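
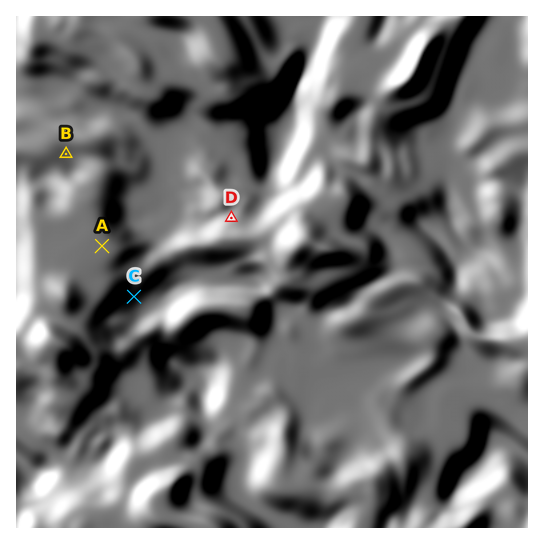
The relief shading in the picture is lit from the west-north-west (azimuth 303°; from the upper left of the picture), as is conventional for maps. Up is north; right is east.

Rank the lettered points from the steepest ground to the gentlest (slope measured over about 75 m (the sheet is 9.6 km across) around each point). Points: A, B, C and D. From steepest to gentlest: C D B A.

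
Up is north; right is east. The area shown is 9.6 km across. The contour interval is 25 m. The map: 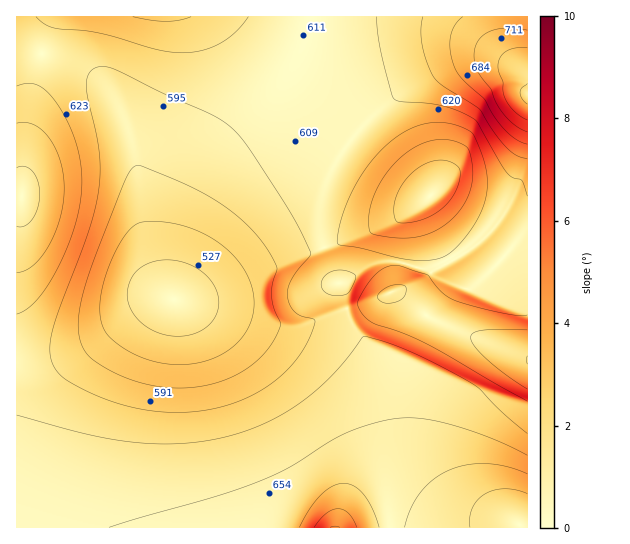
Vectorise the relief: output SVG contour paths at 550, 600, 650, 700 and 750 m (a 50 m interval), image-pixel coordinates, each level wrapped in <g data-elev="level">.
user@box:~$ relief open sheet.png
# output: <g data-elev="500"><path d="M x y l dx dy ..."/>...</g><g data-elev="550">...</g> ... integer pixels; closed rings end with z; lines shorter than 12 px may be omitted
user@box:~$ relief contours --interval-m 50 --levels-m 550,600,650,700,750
<g data-elev="550"><path d="M179 365l-25-4-24-9-21-15-5-7-3-8-1-12 1-13 9-32 15-29 8-9 8-5 16-1 18 3 18 5 17 8 15 10 12 12 9 14 6 14 2 15-2 15-5 13-9 12-11 9-14 8-16 4z"/><path d="M398 222l-3-3-1-5 1-15 7-14 10-12 13-9 12-4 12 1 9 6 2 6-2 12-5 11-8 10-11 8-12 6-13 3z"/></g><g data-elev="600"><path d="M157 411l-39-8-37-15-14-7-8-7-5-8-4-9 0-15 4-17 33-90 11-40 2-21-1-21-11-55-2-13 3-12 5-4 5-2 10 0 10 4 44 22 48 21 20 14 16 18 35 53 16 27 13 27-2 4-17 22-4 8-1 8 3 10 4 6 7 5 13 3 1 4-10 24-17 22-11 10-15 11-16 8-16 6-17 5-19 3z"/><path d="M527 401l-102-58-22-10-32-11-9-8-5-11 8-15 10-13 11-8 11-2 30 10 15 17 13 9 48 12 16 3 8-1"/><path d="M407 259l-69-15 1-15 8-26 10-21 13-19 14-16 15-12 15-8 16-4 16 0 16 4 8 4 4 4 11 31 2 23-5 21-15 25-10 12-10 8-16 5z"/></g><g data-elev="650"><path d="M527 455l-37-17-43-14-30-6-27 1-24 7-23 8-54 34-36 16-39 13-105 30"/><path d="M17 273l8-2 8-5 8-8 8-12 11-28 4-29-3-27-5-13-7-11-7-8-8-5-8-3-9 1"/><path d="M133 17l33 4 13-1 12-3"/><path d="M423 17l-2 13 1 16 5 17 7 15 11 9 34 22 15 23 12 15 11 9 10 3"/></g><g data-elev="700"><path d="M357 527l-8-14-6-3-5-1-5 1-7 4-12 13"/><path d="M527 494l-11-4-11-1-11 1-9 4-7 5-5 8-3 10 0 10"/><path d="M527 30l-21-2-17 4-11 9-3 6-1 8 3 15 14 19 4 12 6 9 13 14 13 8"/></g><g data-elev="750"><path d="M527 84l-6 5-1 4 2 6 5 5"/></g>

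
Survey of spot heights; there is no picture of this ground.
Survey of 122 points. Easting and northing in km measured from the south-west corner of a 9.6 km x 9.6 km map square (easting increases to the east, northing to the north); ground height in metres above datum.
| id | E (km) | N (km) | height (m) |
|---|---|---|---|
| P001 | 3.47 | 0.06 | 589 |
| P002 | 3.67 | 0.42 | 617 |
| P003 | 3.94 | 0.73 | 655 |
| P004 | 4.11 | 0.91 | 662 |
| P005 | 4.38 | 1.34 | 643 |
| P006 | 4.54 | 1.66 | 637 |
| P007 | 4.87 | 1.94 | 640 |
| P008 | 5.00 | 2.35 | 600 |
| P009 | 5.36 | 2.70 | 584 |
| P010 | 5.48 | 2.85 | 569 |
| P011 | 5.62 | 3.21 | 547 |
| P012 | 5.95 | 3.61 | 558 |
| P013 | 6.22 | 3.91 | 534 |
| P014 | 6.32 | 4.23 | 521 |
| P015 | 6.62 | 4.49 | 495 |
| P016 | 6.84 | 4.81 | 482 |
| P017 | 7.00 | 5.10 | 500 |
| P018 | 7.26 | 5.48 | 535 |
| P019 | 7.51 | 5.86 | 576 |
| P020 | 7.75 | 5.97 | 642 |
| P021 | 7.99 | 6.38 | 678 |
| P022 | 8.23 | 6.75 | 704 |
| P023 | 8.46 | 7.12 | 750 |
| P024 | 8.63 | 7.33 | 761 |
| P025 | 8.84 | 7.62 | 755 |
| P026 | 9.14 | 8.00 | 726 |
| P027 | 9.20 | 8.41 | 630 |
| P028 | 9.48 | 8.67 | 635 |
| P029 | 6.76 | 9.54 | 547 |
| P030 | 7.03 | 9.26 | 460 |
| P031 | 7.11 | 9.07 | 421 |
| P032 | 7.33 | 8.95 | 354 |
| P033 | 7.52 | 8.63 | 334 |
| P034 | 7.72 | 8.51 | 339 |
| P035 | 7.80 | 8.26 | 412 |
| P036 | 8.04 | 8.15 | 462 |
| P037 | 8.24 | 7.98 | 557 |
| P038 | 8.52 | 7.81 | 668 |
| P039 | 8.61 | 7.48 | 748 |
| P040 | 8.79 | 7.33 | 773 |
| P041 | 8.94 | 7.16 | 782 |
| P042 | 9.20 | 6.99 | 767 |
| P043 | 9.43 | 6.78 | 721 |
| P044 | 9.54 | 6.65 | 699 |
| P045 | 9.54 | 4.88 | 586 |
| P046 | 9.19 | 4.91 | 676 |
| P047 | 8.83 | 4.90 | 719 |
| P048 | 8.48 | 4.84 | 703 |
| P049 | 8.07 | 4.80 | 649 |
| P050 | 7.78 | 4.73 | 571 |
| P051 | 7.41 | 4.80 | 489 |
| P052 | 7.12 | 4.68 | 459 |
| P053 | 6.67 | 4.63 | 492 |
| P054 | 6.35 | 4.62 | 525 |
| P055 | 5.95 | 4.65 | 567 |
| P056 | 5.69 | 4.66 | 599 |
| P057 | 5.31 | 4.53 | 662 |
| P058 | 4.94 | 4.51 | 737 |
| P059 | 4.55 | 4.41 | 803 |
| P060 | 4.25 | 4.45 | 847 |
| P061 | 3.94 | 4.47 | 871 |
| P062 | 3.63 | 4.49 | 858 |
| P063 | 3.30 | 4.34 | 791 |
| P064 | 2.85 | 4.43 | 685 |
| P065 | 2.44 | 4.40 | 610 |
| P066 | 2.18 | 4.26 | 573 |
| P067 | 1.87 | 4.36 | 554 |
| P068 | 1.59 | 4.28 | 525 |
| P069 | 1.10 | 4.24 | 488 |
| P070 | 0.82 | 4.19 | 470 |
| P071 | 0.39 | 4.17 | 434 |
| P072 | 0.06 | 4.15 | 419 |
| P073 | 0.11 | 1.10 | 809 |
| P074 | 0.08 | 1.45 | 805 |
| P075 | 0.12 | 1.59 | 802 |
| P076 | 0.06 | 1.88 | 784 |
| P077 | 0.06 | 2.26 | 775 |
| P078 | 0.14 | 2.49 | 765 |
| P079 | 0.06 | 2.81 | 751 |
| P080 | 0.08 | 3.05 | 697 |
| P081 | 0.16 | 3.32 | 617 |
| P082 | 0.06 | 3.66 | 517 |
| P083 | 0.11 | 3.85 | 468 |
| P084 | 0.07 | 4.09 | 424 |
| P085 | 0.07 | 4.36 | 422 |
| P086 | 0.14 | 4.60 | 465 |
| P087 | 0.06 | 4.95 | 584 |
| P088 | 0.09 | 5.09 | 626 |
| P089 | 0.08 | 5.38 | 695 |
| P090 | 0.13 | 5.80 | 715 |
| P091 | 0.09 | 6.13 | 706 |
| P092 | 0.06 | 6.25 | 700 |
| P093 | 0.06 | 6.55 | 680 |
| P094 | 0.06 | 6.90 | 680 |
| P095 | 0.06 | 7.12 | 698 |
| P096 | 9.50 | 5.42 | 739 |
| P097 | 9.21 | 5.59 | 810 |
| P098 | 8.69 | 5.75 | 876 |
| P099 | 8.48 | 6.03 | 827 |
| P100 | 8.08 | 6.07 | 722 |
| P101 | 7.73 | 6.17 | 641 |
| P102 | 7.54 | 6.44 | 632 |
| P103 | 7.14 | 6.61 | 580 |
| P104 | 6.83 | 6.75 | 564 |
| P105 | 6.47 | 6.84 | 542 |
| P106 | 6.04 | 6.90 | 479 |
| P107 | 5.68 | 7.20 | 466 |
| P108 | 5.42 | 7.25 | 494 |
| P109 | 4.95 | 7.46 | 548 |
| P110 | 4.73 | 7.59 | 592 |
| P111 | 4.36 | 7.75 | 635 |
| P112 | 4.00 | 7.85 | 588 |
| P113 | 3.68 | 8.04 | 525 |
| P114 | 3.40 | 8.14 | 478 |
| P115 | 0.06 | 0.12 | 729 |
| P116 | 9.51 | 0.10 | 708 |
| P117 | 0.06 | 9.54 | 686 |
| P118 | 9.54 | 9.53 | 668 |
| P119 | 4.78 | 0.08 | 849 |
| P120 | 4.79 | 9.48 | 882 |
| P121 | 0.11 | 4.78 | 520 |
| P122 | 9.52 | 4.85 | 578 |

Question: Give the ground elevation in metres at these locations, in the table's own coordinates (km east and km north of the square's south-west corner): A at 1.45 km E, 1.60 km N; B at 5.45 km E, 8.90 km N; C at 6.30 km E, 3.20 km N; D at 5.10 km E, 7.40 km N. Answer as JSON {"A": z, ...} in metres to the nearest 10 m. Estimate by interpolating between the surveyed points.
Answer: {"A": 690, "B": 800, "C": 560, "D": 530}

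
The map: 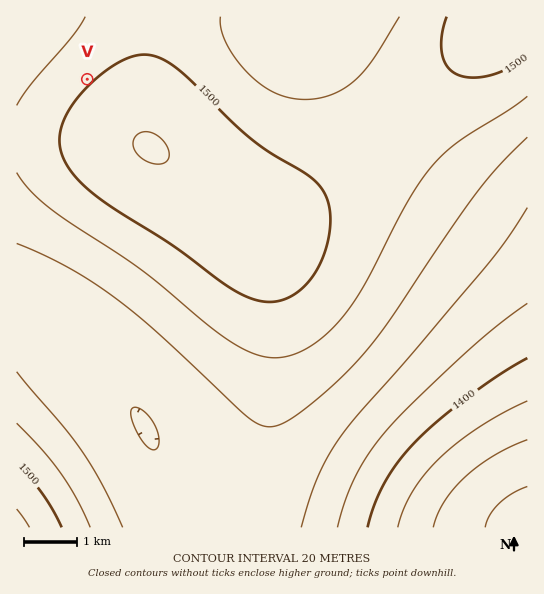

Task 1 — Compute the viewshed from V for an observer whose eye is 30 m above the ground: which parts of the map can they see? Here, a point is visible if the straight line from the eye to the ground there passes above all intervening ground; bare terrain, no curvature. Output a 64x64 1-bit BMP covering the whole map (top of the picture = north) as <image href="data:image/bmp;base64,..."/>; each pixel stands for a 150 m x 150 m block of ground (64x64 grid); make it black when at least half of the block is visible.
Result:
<image width="64" height="64" href="data:image/bmp;base64,Qk0+AgAAAAAAAD4AAAAoAAAAQAAAAEAAAAABAAEAAAAAAAACAAATCwAAEwsAAAIAAAAAAAAA////AAAAAAD///AAAAAAAP//wAAAAAAA///AAAAAAAD//4AAAAAAAP//AAAAAAAA//4AAAAAAAD//AAAAAAAAP/8AAAAAAAA//gAAAAAAAD/8AAAAAAAAP/wAAAAAAAA/+AAAAAAAAD/wAAAAAAAAP/AAAAAAAAA/4AAAAAAAAD/AAAAAAAAAP4AAAAAAAAA/gAAAAAAAAD8AAAAAAAAAPgAAAAAAAAA+AAAAAAAAADwAAAAAAAAAOAAAAAAAAAA4AAAAAAAAADAAAAAAAAAAMAAAAAAAAAAgAAAAAAAAACAAAAAAAAAAAAAAAAAAAAAAAAAAAAAAAAAAAAAAAAAAAAAAAAAAAAAAAAAAAAAAAAAAAAAAAAAAAAAAAAAAAAAAAAAAAAAAAAAAAAGAAAAAAAAAA8AAAAAAAAAD4AAAAAAAAAPwAAAAAAAAA/gAAAAAAAAD/gAAAAAAAAP/gAAAIAAAA//gAAA4AAAB//gAAD//4AH//gAAP//8AP//gAA///4Af//AAD///wB///AAP///AD//+AA///8AP//+AD///wAf//8AP///AB///4A///8AH///wD///gAf///gP//+AB////A///4AH///+D///wAf///4P///AD////w///+AP////D///8D////+P/////////4//////////j/////////+A=="/>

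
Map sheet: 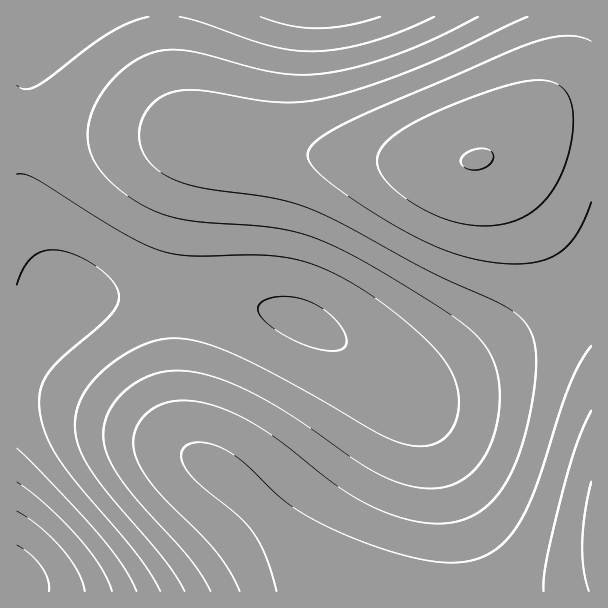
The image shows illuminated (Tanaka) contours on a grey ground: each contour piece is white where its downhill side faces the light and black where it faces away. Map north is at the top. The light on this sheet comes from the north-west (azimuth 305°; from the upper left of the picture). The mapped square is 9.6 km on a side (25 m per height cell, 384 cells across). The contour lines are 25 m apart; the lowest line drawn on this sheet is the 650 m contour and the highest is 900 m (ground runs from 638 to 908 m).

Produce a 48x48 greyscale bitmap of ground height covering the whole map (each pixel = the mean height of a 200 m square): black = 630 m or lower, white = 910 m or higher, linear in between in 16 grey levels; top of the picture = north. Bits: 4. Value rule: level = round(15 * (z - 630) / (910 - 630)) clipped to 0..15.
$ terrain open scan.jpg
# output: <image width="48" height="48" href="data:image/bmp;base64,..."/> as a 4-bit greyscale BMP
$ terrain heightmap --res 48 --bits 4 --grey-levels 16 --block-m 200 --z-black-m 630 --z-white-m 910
<image width="48" height="48" href="data:image/bmp;base64,Qk32BAAAAAAAAHYAAAAoAAAAMAAAADAAAAABAAQAAAAAAIAEAAATCwAAEwsAABAAAAAAAAAAAAAAABEREQAiIiIAMzMzAERERABVVVUAZmZmAHd3dwCIiIgAmZmZAKqqqgC7u7sAzMzMAN3d3QDu7u4A////ABERIjRFZniJmqu8zN3d3d3dzMzMzd3e7hESIzRVZ3iZqrvMzM3d3czMzMzMzd3e7xESI0RWZ4iaq7vMzMzMzMzMzMzMzN3e7xEiM0VWeImaq7zMzMzMzMzLu7vMzM3e7xIjNFVniJmqu7zMzMzMzLu7u7u7zM3e7yIzRVZ3iZqru8zMzMzMu7u7u7u7vMzd7yM0RWd4maq7vMzMzMy7u7qqqqqru8zd7zNEVneJmqu7zMzMzLu7uqqqqqqqu8zd7kRFZniZqru8zMzMy7u6qqmZmZmqq7zN7kVWZ4iaq7vMzMzMu7uqqZmZmZmaq7zN7lVmd4mau7zMzMzLu6qqmZmIiJmZqrzN3lVneImqu7zMzMy7uqqZmYiIiImZqrvN3lZneJmqu7zMzLu7qqmZiIiIiIiZqrvM3mZniJmqu7u7u7uqqpmYiIh3eIiJmqvM3WZ3iJmqq7u7u7qqmZiIh3d3d4iJmqu83WZ3eImaqru7qqqZmYiId3d3d4iJmqu8zWZ3eImZqqqqqpmZiIh3d3d3d4iJmqu8zWZnd4iZmaqqmZmIiHd3d3d3d4iJmqu7zGZnd3iImZmZmYiId3d3d3d3eIiZmqu7zGZmd3eIiJmYiIh3d3d3d3d3eIiZmqu7zGZmZ3d4iIiIiHd3d2Zmd3d3iImZqqu7vGZmZnd3eIiHd3d3ZmZmd3d4iJmZqqu7vGZmZmZ3d3d3d3dmZmZnd3eIiZmqqqu7u2ZmZmZnd3d3d3dmZmZ3d4iImZqqqru7u2ZmZmZnd3d3d3dmZnd3eIiZmqqqu7u7u2ZmZmZnd3d3d3d3d3d4iImZqqu7u7u7u2ZmZmZ3d3d3d3d3d3iIiZmqq7u7u7u7u3ZmZmd3d3iIiId4iIiJmaqru7zMzMzMu3dmZ3d3iIiIiIiIiImZqqu7vMzMzMzMy3d3d3eIiIiIiImZmZmqqru8zM3d3dzMzHd3d3iIiZmZmZmZmaqqu7zM3d3d3d3MzHd3eIiJmZmZmqqqqqq7vMzd3d3u3d3czHd4iIiZmaqqqqqqq7u8zM3d3u7u7t3dzIiIiJmZqqqqqru7u7vMzd3e7u7u7u3d3IiIiZmaqqu7u7u7u8zM3d3u7u7u7u7d3IiIiZmqqru7u7u7vMzM3d3u7u7u7u7t3IiImZmqq7u7u7u7zMzM3d3u7u7u7u7t3YiImZqqq7u7u7u7zMzM3d3u7u7u7u7t3YiImZqqu7u7u7u7u7zMzN3d7u7u7u7t3YiImZqqq7u7u7u7u7u8zM3d3e7u7u7t3YiImZmqq7u7u7u7u7u7vMzN3d3u7u7t3YiIiZmqqqu7uqqqqqqru7vMzN3d3d3d3YiIiJmaqqqqqqqqqaqqqqu7zMzd3d3d3YiIiImZmqqqqpmZmZmZmqqru7zMzd3d3Hd4iIiZmZmZmZmYiIiImZmqqru8zMzczHd3eIiJmZmZmIiIh3eIiImZmqq7vMzMzHd3d4iIiJiIiId3d3d3d3iImZqqu7vMzHd3d3eIiIiIh3d2ZmZmZ3d4iJmaqru7uw=="/>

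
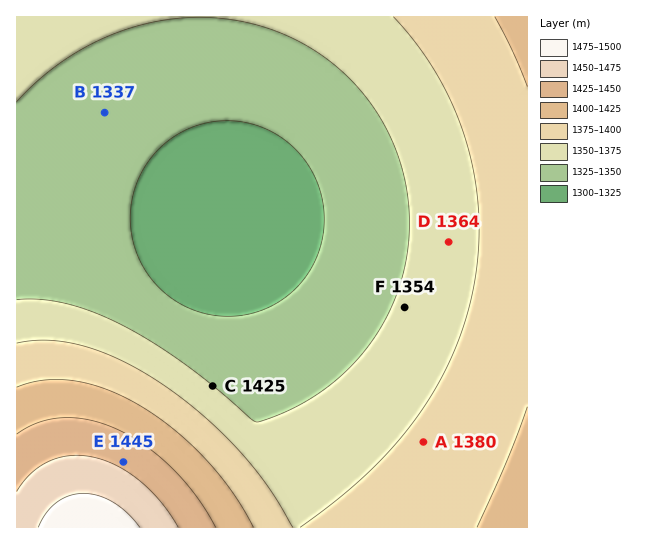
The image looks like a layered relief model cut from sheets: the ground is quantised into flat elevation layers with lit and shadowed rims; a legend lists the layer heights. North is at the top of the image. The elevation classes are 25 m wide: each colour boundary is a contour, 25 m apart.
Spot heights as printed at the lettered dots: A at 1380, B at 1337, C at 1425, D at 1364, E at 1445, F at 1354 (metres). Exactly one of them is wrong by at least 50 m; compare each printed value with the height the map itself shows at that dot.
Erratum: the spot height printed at C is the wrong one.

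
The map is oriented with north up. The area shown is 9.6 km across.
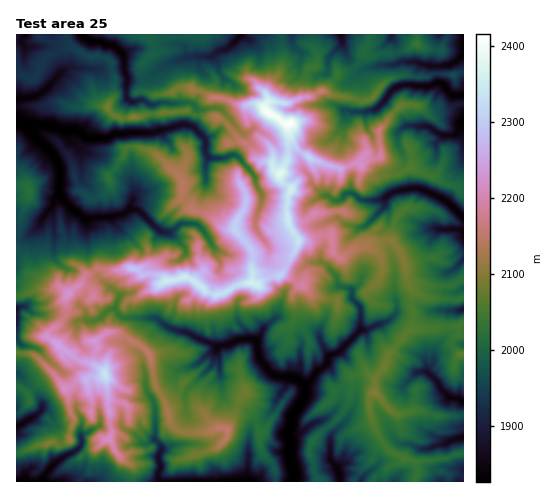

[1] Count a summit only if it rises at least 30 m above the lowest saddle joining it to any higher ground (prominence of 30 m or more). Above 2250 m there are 7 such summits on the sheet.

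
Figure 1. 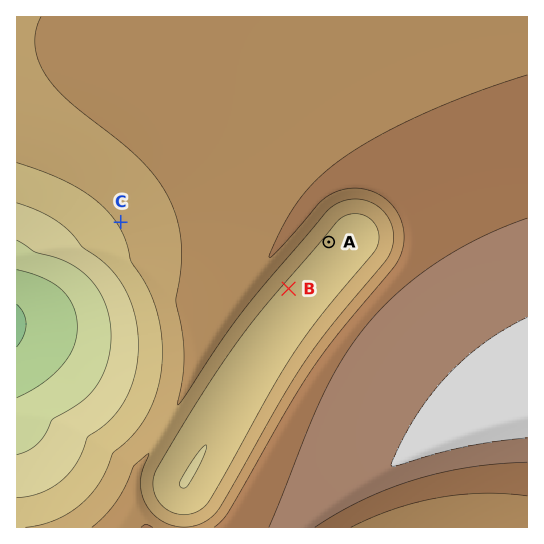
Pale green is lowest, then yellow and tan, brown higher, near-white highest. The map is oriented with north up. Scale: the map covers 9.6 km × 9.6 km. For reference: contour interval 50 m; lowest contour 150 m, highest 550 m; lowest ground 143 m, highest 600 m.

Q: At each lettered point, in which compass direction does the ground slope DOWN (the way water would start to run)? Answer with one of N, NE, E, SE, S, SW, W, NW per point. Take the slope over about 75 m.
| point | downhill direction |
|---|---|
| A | SE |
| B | SE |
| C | SW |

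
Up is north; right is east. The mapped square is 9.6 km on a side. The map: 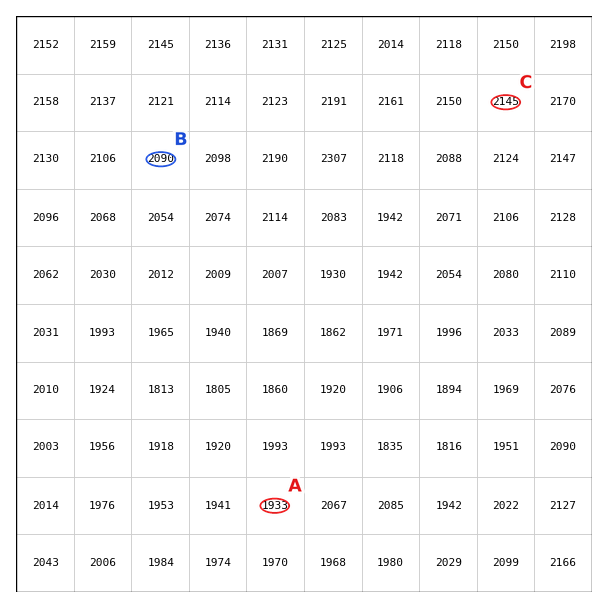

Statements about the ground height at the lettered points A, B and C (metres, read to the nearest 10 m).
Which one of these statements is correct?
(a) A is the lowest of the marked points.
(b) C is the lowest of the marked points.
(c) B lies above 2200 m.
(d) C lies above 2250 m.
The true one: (a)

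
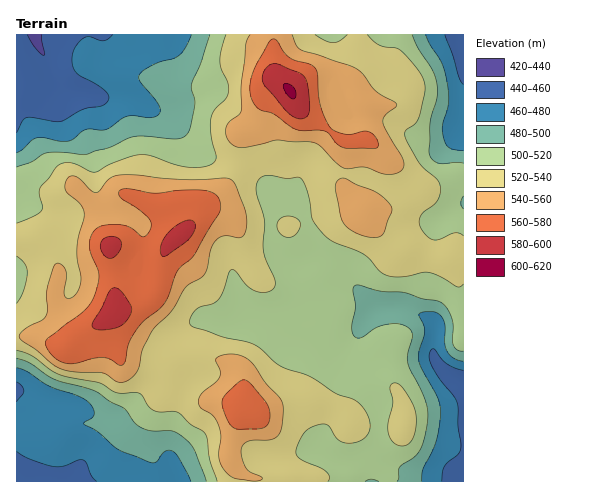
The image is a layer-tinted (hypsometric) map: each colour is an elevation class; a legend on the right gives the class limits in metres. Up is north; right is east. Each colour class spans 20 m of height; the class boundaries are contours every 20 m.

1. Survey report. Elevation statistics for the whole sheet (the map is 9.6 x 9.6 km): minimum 440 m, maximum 600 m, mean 520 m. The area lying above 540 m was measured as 22.8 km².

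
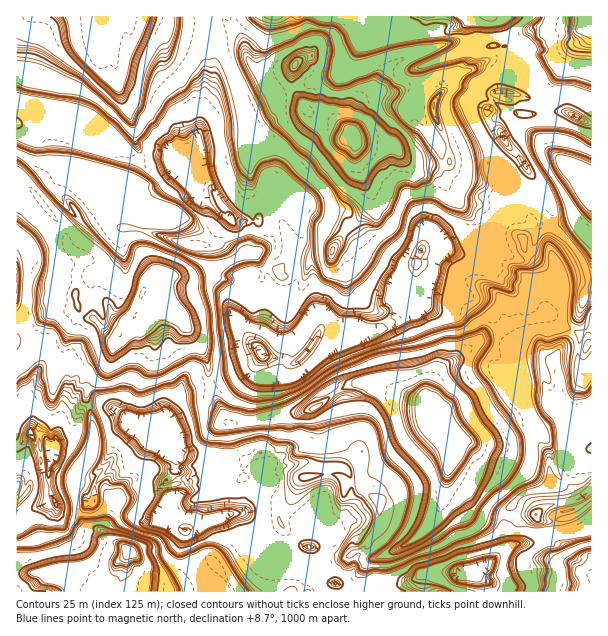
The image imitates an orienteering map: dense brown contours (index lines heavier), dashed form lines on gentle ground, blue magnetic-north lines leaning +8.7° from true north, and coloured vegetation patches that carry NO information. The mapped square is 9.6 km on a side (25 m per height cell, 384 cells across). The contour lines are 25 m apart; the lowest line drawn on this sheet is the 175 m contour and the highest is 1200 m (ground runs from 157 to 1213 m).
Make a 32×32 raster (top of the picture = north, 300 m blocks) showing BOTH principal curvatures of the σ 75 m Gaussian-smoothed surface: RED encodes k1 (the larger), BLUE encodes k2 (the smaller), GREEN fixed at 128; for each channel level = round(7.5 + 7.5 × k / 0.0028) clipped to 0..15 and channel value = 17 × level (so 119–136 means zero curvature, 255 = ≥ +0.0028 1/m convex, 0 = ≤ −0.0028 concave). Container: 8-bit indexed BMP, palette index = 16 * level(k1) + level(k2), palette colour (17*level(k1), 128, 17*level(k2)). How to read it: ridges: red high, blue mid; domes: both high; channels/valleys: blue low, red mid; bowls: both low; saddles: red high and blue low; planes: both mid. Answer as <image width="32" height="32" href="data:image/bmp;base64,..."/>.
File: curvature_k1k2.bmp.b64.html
<image width="32" height="32" href="data:image/bmp;base64,Qk02CAAAAAAAADYEAAAoAAAAIAAAACAAAAABAAgAAAAAAAAEAAATCwAAEwsAAAABAAAAAAAAAIAAABGAAAAigAAAM4AAAESAAABVgAAAZoAAAHeAAACIgAAAmYAAAKqAAAC7gAAAzIAAAN2AAADugAAA/4AAAACAEQARgBEAIoARADOAEQBEgBEAVYARAGaAEQB3gBEAiIARAJmAEQCqgBEAu4ARAMyAEQDdgBEA7oARAP+AEQAAgCIAEYAiACKAIgAzgCIARIAiAFWAIgBmgCIAd4AiAIiAIgCZgCIAqoAiALuAIgDMgCIA3YAiAO6AIgD/gCIAAIAzABGAMwAigDMAM4AzAESAMwBVgDMAZoAzAHeAMwCIgDMAmYAzAKqAMwC7gDMAzIAzAN2AMwDugDMA/4AzAACARAARgEQAIoBEADOARABEgEQAVYBEAGaARAB3gEQAiIBEAJmARACqgEQAu4BEAMyARADdgEQA7oBEAP+ARAAAgFUAEYBVACKAVQAzgFUARIBVAFWAVQBmgFUAd4BVAIiAVQCZgFUAqoBVALuAVQDMgFUA3YBVAO6AVQD/gFUAAIBmABGAZgAigGYAM4BmAESAZgBVgGYAZoBmAHeAZgCIgGYAmYBmAKqAZgC7gGYAzIBmAN2AZgDugGYA/4BmAACAdwARgHcAIoB3ADOAdwBEgHcAVYB3AGaAdwB3gHcAiIB3AJmAdwCqgHcAu4B3AMyAdwDdgHcA7oB3AP+AdwAAgIgAEYCIACKAiAAzgIgARICIAFWAiABmgIgAd4CIAIiAiACZgIgAqoCIALuAiADMgIgA3YCIAO6AiAD/gIgAAICZABGAmQAigJkAM4CZAESAmQBVgJkAZoCZAHeAmQCIgJkAmYCZAKqAmQC7gJkAzICZAN2AmQDugJkA/4CZAACAqgARgKoAIoCqADOAqgBEgKoAVYCqAGaAqgB3gKoAiICqAJmAqgCqgKoAu4CqAMyAqgDdgKoA7oCqAP+AqgAAgLsAEYC7ACKAuwAzgLsARIC7AFWAuwBmgLsAd4C7AIiAuwCZgLsAqoC7ALuAuwDMgLsA3YC7AO6AuwD/gLsAAIDMABGAzAAigMwAM4DMAESAzABVgMwAZoDMAHeAzACIgMwAmYDMAKqAzAC7gMwAzIDMAN2AzADugMwA/4DMAACA3QARgN0AIoDdADOA3QBEgN0AVYDdAGaA3QB3gN0AiIDdAJmA3QCqgN0Au4DdAMyA3QDdgN0A7oDdAP+A3QAAgO4AEYDuACKA7gAzgO4ARIDuAFWA7gBmgO4Ad4DuAIiA7gCZgO4AqoDuALuA7gDMgO4A3YDuAO6A7gD/gO4AAID/ABGA/wAigP8AM4D/AESA/wBVgP8AZoD/AHeA/wCIgP8AmYD/AKqA/wC7gP8AzID/AN2A/wDugP8A/4D/ALPX1oeHhobWxYKHl8ZzdoSDdJSCgrFhs4KCs3GzxYPH5NbX1qbk1eai1ZjYgneHh5ekxfbnlGKRYHCA1qXXxNm1lLSCxvX856OC6LOFh4eWg5TXtPT4x5eWl6OAsqOkt5G1cef2xIKAkGGRxMeXh4eXd4OVg4T315XHxcW0o4KAlZNg8oLigaODw6NwgLaHhneFdIWmgrb4xqWEgdjWpZa4kaP3kerE2JGz2Me3h4a1dHPHt4ZilNWm2JWEgIOl17ag1+ijhJTIscWXh4iHhcjHtJWXg4Ok1cTGtMbXk4aFyIJx59aExsaCkrSDhIZjpKWWpnW0pqXW6JO1x6OkhYeRoaGS97OTdHaD5reEYZSik4SGc5XHt7e45tfGkumDl7S2poL2g2CCYoXG+/f39+W3paOBpaXIiNakk6WlxYSHhcOitZGAtaajpMXllYW25vrUhJPWpMnYtbWlgtZihKJxtNWm1KW1tZOQttWEcnFil/f3+KeUxaSktJKGyIKi+tezl4XF1qPpx4LDtoOTpYJxlqi3x8bG2bSjc4fHc6PIl4eUYaX6k4OUw/iXg1C1poKRgYW3p5a35fiSh7VygaWWgsXGs9jIx6P7xoaQk7WilZZ0cICElZWF5sOHl7jVxrTYt5aVo9eHp+e3cZDXyOhhgsXXxHNis3KktoiHiMaQtceHl4d0xJfHg8WQtoeHp8OktLZyd4XGh3PnxJeH2GC1xZeHh5aj2enWtNZhhJeWktfZpKSEhaS4lYOU2JfIgMaSp4i4s6PnuKaz9fb3k4S194PYpYJzk8SXh4Ny17aAg8WXt8ZysrKAcIKTx9WUhZT2pJXFtoFzxJd3lqXlkNbFt8emc4aGlsj51LKQhYeGtJXFtcW3YIPDlIeGhoTEo6jXo5WGh4in56VwoMeHh3dhtJO46KODtfmkhoeHc6TXyLR0hoeHqNeVgXLHtKN3grSUtcO2osakp7aUh4ZxtrjGk5e32NfEs3F2gsXntGHGk5XW1nKz2aSXx3SXgKb52JSzxKOCcbHEUXWSpNi3xKOkt+jE1vi2gqe2pZKk9damg4aGhnZx95S0lJKUyIWTtcXE/MXWt5Glx4OSpNTHtpOXd3ZzcZb4xYK3tYPHgsfWyMXVtpNhg+ellJOnhYSRkYKjtLSF+NWTxoNklKW0ptPEpLSU16OE56OEpISXh5SDx7aTc8f5toOGx4O1g9eVwqNwctXFo8XX95KWl4ei1sZ0hKXGyJfFpJSGppXV5tT61qPExdbmsJDC5JWHg9eWhLe3o9iIh9eTx4OHhtVzk6Xp15NigrPk9+O2t5dyxqS4h3OTp4eHqLTHgoeHtqSElLWzkoeHl7W2pKSTw9XIg8k="/>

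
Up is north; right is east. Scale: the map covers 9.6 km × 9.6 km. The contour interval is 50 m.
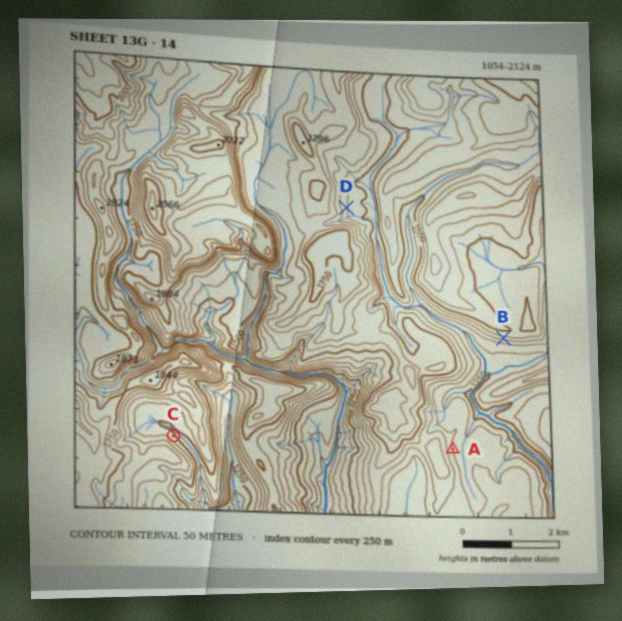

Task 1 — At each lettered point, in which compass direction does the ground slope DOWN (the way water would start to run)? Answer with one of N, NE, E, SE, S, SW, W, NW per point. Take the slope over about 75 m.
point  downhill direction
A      E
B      S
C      NE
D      E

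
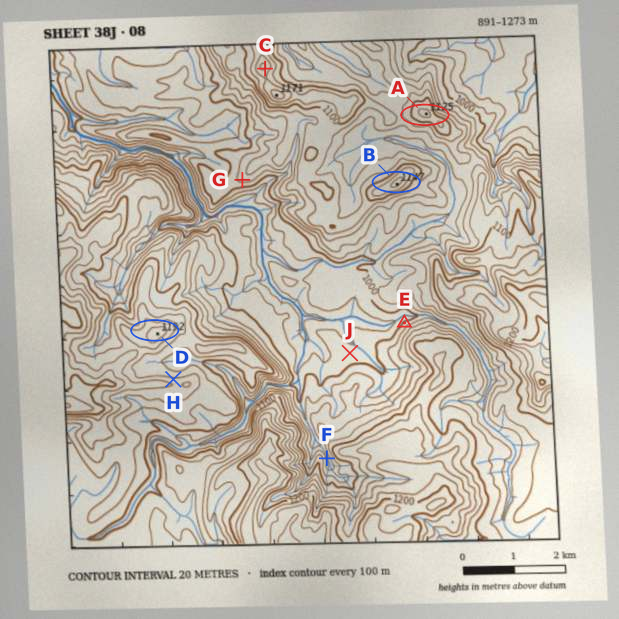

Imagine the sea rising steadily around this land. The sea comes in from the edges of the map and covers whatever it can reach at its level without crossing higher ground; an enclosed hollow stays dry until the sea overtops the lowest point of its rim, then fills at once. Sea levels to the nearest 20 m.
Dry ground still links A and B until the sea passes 1080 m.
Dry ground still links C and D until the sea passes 1060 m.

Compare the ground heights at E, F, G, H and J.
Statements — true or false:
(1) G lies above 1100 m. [false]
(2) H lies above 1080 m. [true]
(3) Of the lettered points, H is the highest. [true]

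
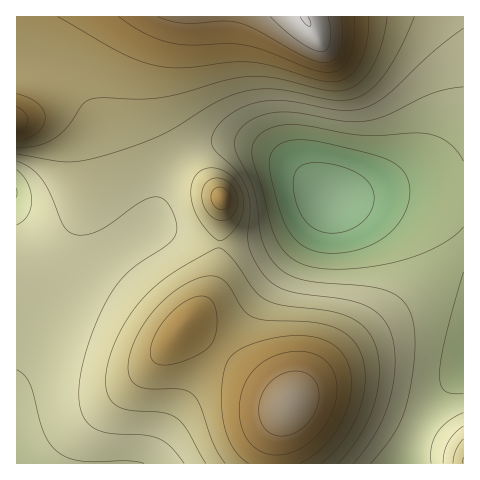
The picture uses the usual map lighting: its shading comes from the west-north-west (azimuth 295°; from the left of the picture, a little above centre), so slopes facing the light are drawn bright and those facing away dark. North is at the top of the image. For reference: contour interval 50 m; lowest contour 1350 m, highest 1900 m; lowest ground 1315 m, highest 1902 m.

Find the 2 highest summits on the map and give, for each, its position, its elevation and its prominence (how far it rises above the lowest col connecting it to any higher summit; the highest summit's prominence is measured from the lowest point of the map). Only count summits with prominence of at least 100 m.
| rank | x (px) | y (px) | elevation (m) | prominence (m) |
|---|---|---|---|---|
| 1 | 290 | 404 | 1836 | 262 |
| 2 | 221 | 199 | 1729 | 130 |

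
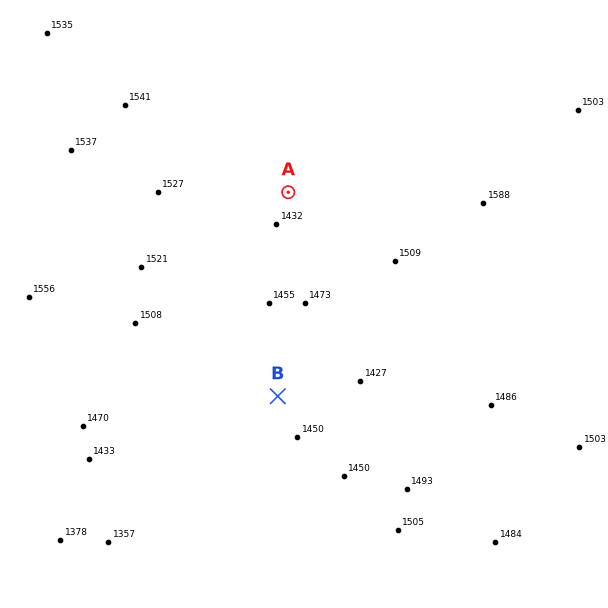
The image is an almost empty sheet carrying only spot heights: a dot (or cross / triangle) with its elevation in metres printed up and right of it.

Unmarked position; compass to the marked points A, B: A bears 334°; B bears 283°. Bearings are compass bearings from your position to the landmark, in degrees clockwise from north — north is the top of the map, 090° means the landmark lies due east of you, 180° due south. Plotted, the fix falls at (402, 425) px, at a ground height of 1470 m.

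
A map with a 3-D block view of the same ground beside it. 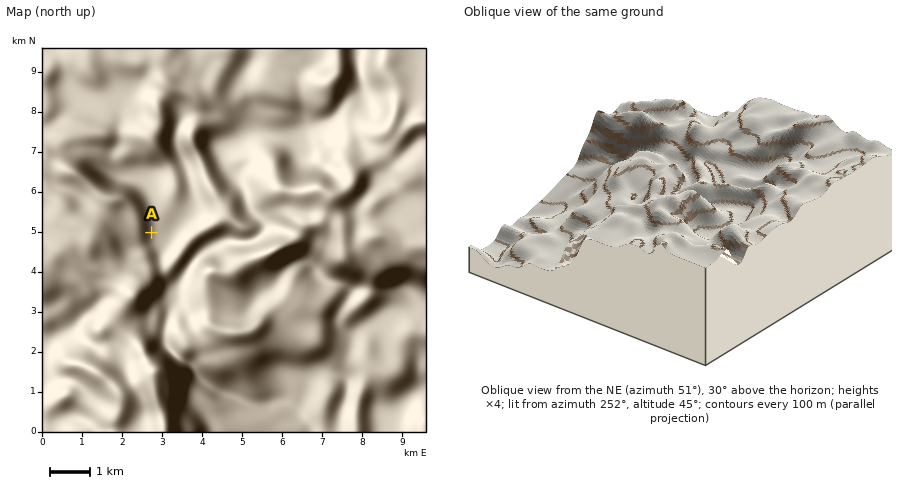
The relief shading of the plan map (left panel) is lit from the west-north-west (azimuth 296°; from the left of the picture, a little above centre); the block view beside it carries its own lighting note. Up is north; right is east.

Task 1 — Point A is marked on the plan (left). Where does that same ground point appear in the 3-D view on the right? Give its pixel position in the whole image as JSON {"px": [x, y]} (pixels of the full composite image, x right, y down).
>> {"px": [727, 163]}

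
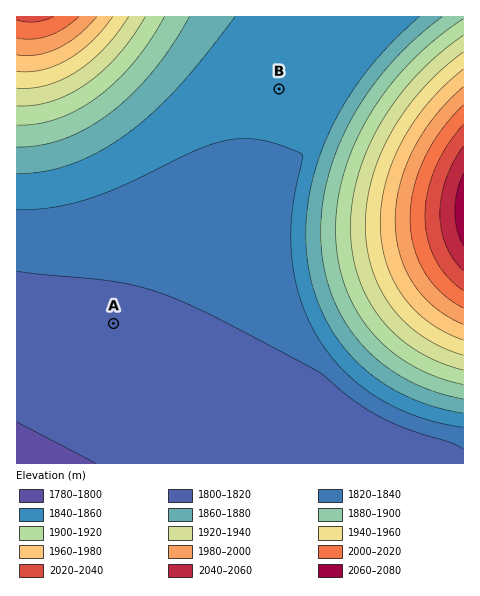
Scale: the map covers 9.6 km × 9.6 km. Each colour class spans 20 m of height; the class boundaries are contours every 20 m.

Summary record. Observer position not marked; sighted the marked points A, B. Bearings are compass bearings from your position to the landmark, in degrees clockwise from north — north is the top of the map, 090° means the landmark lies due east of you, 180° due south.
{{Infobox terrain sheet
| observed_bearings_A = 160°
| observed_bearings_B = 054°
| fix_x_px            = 81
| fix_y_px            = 233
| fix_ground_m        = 1830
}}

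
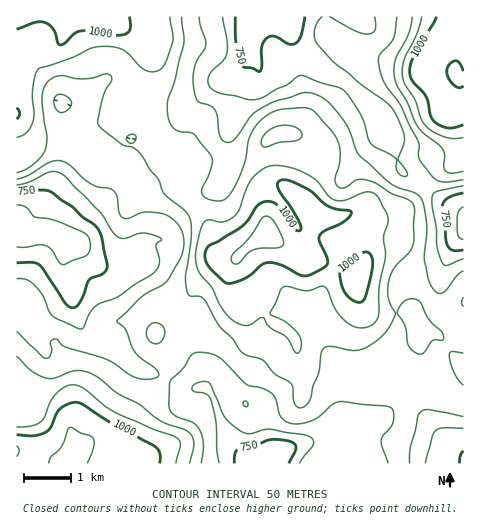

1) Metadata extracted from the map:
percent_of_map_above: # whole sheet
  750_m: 94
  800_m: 85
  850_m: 68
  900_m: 43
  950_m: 23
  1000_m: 10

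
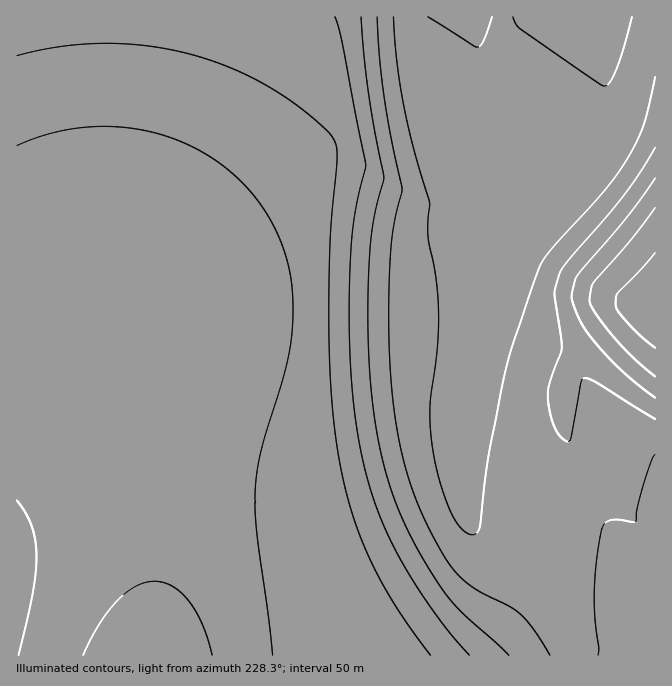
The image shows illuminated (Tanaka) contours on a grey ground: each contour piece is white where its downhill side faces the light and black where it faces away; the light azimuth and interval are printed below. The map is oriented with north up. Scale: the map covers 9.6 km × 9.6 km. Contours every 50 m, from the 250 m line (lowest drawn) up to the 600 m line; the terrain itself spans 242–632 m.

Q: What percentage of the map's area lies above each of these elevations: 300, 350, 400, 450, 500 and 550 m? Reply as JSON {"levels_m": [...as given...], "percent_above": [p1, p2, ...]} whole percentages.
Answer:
{"levels_m": [300, 350, 400, 450, 500, 550], "percent_above": [81, 67, 61, 57, 48, 31]}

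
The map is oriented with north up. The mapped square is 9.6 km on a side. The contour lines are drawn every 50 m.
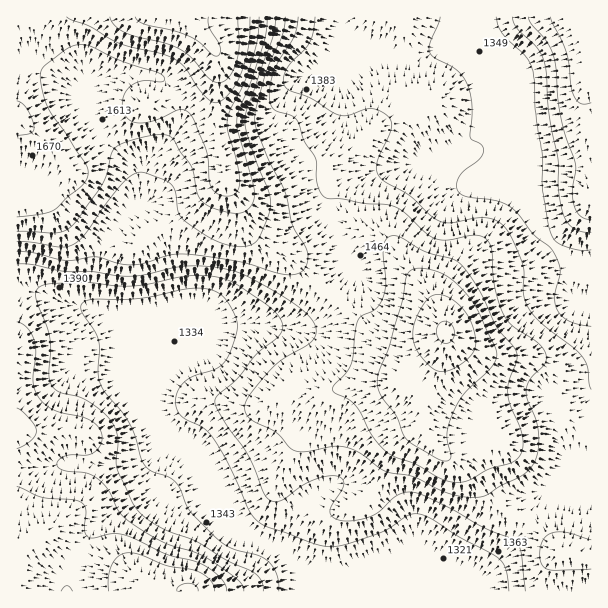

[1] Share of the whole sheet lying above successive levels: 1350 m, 84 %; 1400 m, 66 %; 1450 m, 49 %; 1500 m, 33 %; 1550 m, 20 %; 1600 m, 13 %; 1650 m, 8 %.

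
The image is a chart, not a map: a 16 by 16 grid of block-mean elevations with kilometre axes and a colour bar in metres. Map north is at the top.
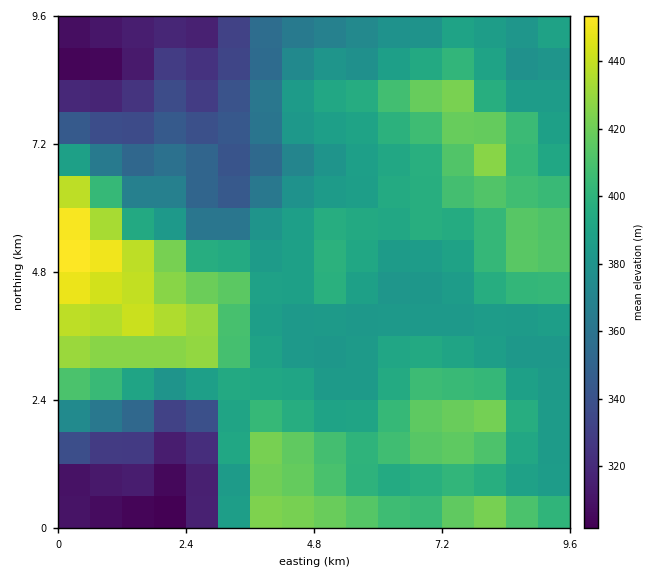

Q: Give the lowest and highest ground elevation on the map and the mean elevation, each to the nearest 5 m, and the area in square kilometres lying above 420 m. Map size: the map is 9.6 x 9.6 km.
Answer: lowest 300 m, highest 455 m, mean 385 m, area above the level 11.1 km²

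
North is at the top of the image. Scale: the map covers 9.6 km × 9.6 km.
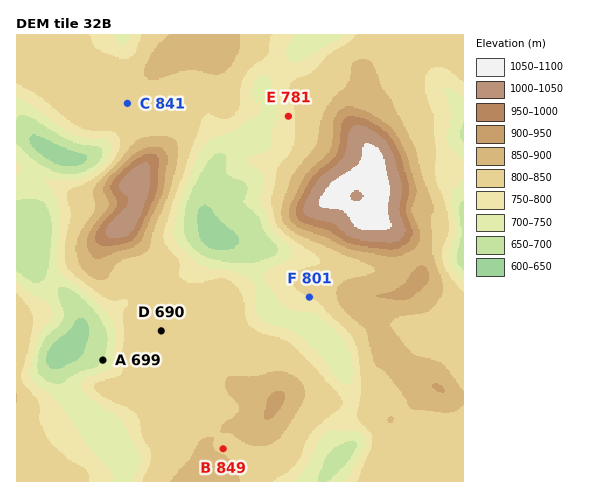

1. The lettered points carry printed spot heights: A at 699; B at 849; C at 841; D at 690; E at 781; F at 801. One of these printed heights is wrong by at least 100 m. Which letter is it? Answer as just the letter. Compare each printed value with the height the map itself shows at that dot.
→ D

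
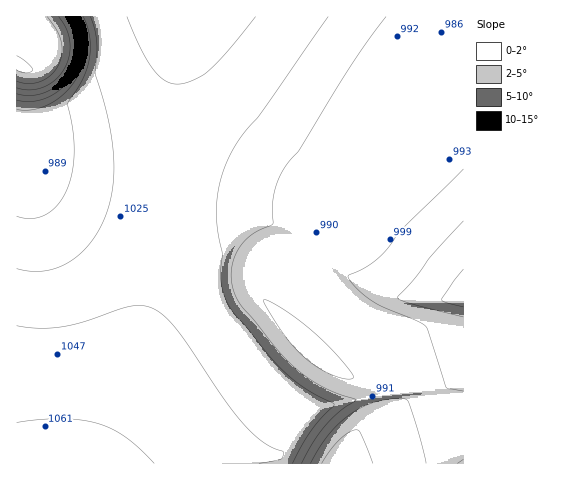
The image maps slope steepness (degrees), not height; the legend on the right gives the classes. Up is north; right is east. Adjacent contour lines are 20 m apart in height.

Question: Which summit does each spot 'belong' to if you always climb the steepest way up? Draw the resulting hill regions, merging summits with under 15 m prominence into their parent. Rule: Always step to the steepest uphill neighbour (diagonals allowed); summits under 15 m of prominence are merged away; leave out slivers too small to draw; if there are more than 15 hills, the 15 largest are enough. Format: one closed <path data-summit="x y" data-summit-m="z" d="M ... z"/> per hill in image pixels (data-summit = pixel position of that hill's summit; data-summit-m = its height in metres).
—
<path data-summit="67 463" data-summit-m="1066" d="M18 129l-2 1 1 334 319 0 14-23 17-17 23-18 2-8-6-11-42-13-32-21-54-60-5-9 0-4 12-11 39-22 21-22 16-20-15 2-33 0-64-3-78-7-61-9-26-8-25-12-15-17z"/><path data-summit="187 17" data-summit-m="1047" d="M455 16l-438 0-1 113 2 1 6 21 15 17 25 12 26 8 61 9 78 7 64 3 46-1 46-54 44-58 13-24 8-21 6-24z"/><path data-summit="463 299" data-summit-m="1051" d="M463 76l-10 0-13 4-115 145-21 22-31 16-20 17 5 13 54 60 32 21 40 12 5 4 3 8-2 8-23 18-17 17-11 17-2 6 127-1z"/>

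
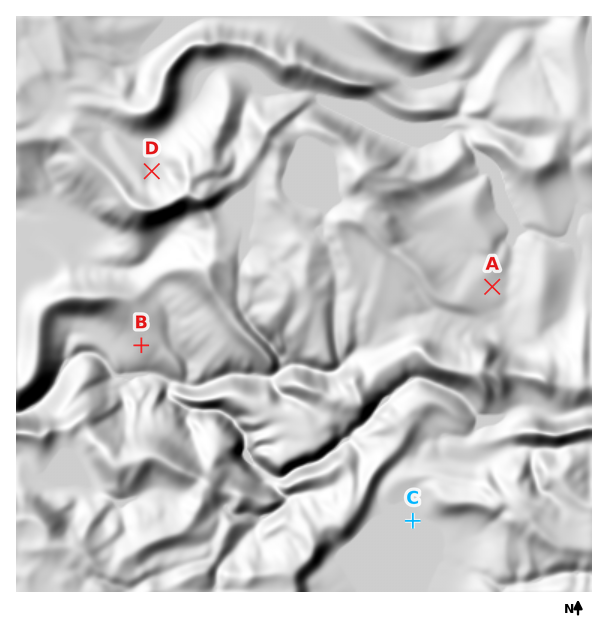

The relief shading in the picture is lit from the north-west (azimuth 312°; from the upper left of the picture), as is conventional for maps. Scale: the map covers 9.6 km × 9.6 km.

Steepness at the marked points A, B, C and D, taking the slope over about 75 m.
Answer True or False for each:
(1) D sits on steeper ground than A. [True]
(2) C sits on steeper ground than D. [False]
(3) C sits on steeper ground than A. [False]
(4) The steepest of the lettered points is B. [True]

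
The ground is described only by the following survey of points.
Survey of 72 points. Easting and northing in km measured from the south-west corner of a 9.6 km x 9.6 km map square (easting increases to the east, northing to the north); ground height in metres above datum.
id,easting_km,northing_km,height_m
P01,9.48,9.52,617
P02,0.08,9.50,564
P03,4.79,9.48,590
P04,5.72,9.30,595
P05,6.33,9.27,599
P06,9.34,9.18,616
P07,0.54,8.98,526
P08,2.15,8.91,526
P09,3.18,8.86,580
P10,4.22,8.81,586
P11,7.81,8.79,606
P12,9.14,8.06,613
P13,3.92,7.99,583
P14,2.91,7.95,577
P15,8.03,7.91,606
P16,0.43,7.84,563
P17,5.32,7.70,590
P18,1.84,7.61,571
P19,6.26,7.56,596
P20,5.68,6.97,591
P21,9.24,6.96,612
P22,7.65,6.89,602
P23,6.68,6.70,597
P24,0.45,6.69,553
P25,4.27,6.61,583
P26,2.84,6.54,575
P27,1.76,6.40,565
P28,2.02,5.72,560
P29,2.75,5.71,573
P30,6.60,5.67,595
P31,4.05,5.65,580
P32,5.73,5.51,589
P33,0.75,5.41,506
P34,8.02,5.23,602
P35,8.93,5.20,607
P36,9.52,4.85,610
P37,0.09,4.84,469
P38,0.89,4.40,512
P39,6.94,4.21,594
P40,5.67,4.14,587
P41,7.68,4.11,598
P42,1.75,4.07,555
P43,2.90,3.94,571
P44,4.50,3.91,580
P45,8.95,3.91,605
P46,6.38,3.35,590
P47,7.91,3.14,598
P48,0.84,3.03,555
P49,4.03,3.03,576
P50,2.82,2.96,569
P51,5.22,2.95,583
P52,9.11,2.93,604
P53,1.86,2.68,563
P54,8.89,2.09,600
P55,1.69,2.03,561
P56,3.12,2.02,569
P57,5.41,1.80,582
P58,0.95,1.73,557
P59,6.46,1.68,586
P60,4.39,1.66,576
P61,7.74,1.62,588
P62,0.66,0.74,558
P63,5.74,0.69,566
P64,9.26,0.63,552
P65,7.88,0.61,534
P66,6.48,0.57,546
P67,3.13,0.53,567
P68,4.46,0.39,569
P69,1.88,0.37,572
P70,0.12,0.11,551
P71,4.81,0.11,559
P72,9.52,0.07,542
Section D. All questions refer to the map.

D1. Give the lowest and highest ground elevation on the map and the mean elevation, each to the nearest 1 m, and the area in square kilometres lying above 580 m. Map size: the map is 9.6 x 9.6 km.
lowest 466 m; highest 618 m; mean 576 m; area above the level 45.9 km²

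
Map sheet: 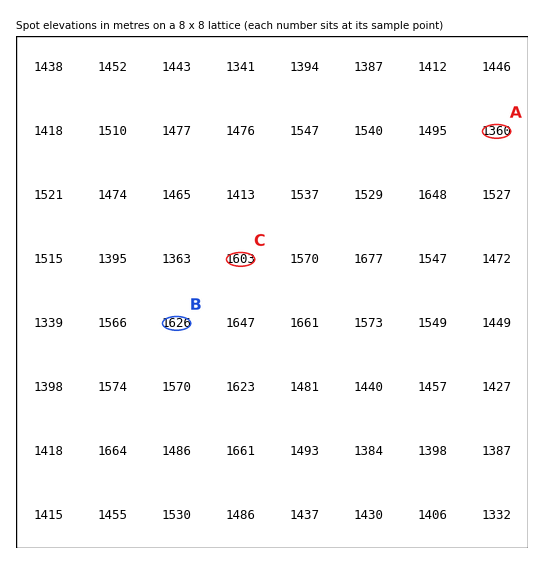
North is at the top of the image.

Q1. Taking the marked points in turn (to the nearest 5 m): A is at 1360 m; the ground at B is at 1625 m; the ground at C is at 1605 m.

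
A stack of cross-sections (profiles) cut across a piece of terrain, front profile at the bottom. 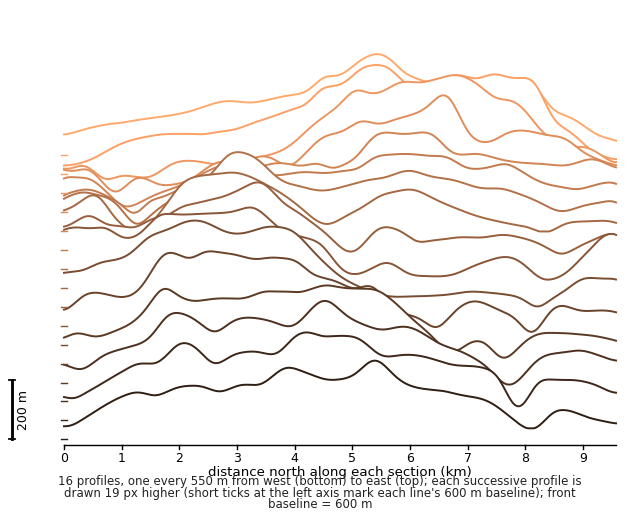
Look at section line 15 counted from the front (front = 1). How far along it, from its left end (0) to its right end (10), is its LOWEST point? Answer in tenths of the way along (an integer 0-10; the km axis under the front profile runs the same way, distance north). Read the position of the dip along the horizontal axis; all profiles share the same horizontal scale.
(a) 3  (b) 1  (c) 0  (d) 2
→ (c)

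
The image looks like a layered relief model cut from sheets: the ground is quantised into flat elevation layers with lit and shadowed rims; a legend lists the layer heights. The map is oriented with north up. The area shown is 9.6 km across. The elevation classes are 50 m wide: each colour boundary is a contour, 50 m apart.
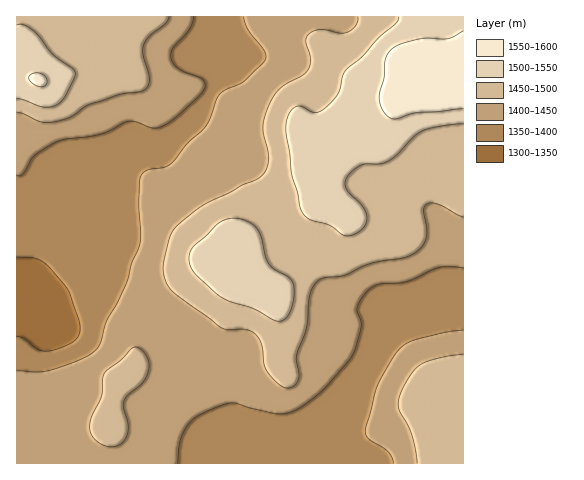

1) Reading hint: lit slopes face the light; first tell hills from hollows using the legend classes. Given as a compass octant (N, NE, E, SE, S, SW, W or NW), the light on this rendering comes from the W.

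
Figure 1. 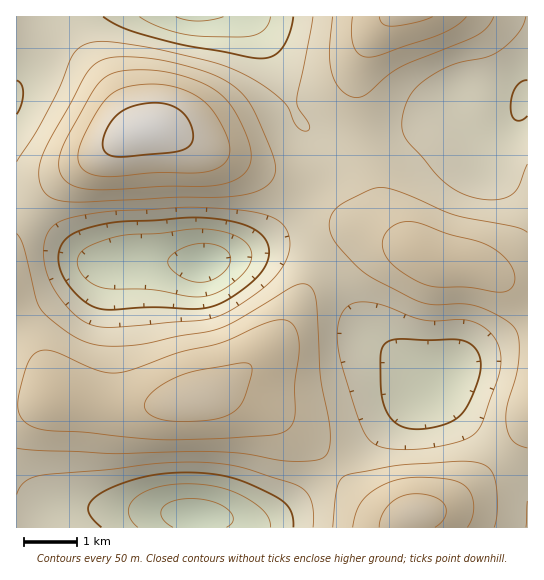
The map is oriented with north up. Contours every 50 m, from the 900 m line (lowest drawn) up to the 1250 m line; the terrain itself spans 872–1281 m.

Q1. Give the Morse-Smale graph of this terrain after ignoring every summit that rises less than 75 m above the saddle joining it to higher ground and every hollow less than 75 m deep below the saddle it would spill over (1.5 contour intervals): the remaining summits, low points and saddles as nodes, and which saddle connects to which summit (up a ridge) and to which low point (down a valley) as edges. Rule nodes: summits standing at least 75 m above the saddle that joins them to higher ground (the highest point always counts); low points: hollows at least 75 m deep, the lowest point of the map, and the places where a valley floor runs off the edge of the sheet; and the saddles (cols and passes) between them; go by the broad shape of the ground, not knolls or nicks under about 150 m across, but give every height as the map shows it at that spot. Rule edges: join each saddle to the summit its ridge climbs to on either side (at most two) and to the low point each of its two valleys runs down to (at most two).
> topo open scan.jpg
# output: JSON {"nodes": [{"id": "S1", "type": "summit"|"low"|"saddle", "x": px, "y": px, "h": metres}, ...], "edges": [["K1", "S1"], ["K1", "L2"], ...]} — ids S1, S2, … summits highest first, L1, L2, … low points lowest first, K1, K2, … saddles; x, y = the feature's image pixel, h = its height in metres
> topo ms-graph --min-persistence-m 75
{"nodes": [
{"id": "S1", "type": "summit", "x": 146, "y": 129, "h": 1281},
{"id": "S2", "type": "summit", "x": 414, "y": 514, "h": 1222},
{"id": "S3", "type": "summit", "x": 198, "y": 397, "h": 1220},
{"id": "S4", "type": "summit", "x": 403, "y": 17, "h": 1212},
{"id": "S5", "type": "summit", "x": 431, "y": 258, "h": 1184},
{"id": "L1", "type": "low", "x": 203, "y": 263, "h": 872},
{"id": "L2", "type": "low", "x": 195, "y": 515, "h": 877},
{"id": "L3", "type": "low", "x": 197, "y": 17, "h": 890},
{"id": "L4", "type": "low", "x": 442, "y": 381, "h": 958},
{"id": "L5", "type": "low", "x": 523, "y": 101, "h": 995},
{"id": "K1", "type": "saddle", "x": 335, "y": 467, "h": 1094},
{"id": "K2", "type": "saddle", "x": 502, "y": 457, "h": 1089},
{"id": "K3", "type": "saddle", "x": 325, "y": 266, "h": 1085},
{"id": "K4", "type": "saddle", "x": 31, "y": 211, "h": 1080},
{"id": "K5", "type": "saddle", "x": 309, "y": 190, "h": 1078},
{"id": "K6", "type": "saddle", "x": 363, "y": 139, "h": 1075}],
"edges": [["K1", "S2"], ["K1", "S3"], ["K1", "L2"], ["K1", "L4"], ["K2", "S2"], ["K2", "S5"], ["K2", "L4"], ["K3", "S3"], ["K3", "S5"], ["K3", "L1"], ["K3", "L4"], ["K4", "S1"], ["K4", "S3"], ["K4", "L1"], ["K4", "L3"], ["K5", "S1"], ["K5", "S5"], ["K5", "L1"], ["K5", "L3"], ["K6", "S4"], ["K6", "S5"], ["K6", "L3"], ["K6", "L5"]]}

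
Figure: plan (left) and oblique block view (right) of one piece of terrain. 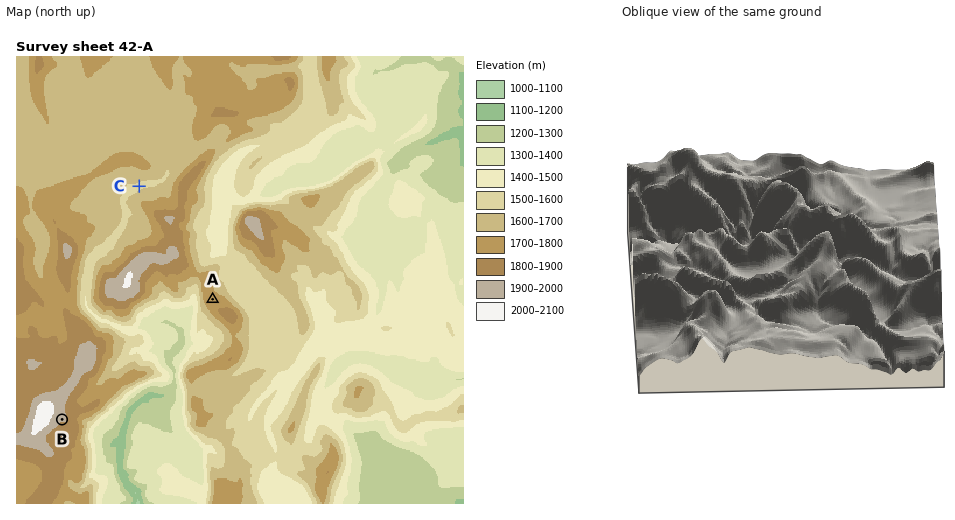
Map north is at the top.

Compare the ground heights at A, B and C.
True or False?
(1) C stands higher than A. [False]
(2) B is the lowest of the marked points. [False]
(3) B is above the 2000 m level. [False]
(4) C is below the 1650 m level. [True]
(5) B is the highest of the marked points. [True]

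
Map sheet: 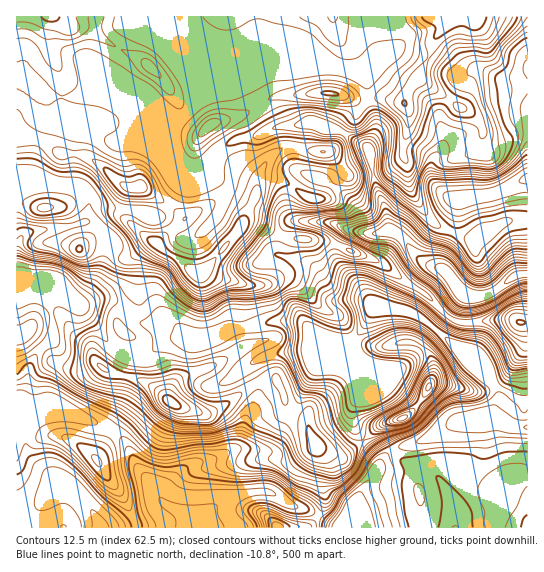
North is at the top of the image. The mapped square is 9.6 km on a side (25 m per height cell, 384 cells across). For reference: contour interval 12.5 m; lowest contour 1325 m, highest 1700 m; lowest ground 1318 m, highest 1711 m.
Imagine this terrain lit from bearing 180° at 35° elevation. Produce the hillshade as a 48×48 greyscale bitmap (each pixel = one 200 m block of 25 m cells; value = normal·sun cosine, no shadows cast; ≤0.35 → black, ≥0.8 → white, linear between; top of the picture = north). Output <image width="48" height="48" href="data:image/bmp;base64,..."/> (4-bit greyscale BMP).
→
<image width="48" height="48" href="data:image/bmp;base64,Qk32BAAAAAAAAHYAAAAoAAAAMAAAADAAAAABAAQAAAAAAIAEAAATCwAAEwsAABAAAAAAAAAAAAAAABEREQAiIiIAMzMzAERERABVVVUAZmZmAHd3dwCIiIgAmZmZAKqqqgC7u7sAzMzMAN3d3QDu7u4A////AId3d3ial2d3iIiJlRAUnJd4iIiIiId4iId3d3iql2d4iIiIYxJXrKiIiIiIiIiIiIh3d4q7h3eIiIiGQ0iru8mIiIh3iIiIiIiHeJu5d3iJmqqpiKzcvO2YiHd3iId4iJiIibunZ5mZmqvM3d3Mze64d3d4iHd3eIiJq7qGeau6mZmrzMu8y83JiHd4h3dmZ4mqu6dniszMqpiImZmrqYm8qGZmZmZmZomruXVnm7zN3cuZmamYhlWu24ZVVVVVVYiIdlVoq7ve7+3Lu7qHZUR9//yGZlVVVHdmVWeJu7zu/u3bqql3ZUVXz//Zd3Zmd3d2Z4qru73cupu6mIh2ZlVBE53sqZmImYiImrzMu7unZFeZiIhkVWZDAAfu7cuZmZmavN3cy6dlREVomIdBJGd2UhO+7bmZqqm7zMzLqWRFaHZWeHYxI1d3djJZhkV6u6mrqZqXZUNEaJh2ZlRERWd4iGMkMjaK3amId4dVVVVERWeIdURWd3eKu6dBA2iavap2Z2VXiHZVZVZ4iHZ3d3eJu7lAJ5m6q5qHdlV4iHd3d3Zmd4h4iJhlVmURjMzLuniIdUV4d3eIiYh3ZmZ4q7lTIQAY3d3LqlZ4dlV3eIiJu7mJiHebu5dkMiScpkVmdmZ3d3ZniImr3ty7u6rMqGVnd5vaMAAAEnd3eJh4iIms7u7u3czbmHeJvN2kE1QQAHd3iaqZmZq8zM3bqqu5mpm83cghSLykAIiJrMu7urzLqZl1VXiImZvd2mETe+7bdKzN7ty6u97JZoh2Zmd4mb7cliNorN3MzM3u3LqYm8yVRGmqmHiaqrp0Mji83Lq83aqqh3iImqhmZVeruZmZiFEAEnre64irzJiHZVeKqFVoh1WKuoZUQzNWVqzdqHeKu7u6mHiahlV4mHVomYZmeKvMq8y4ZVVniKq6qYiZd4h2eIdWiZq97u3LvNyVVUREVodmeIiau6llVndmiavMzLuovNtlZ2VURXZWZ4mqqpZWZmd2eJmGZ5uZzcl4qqqXZXd4maqnZlVnd2d3aIdmeJmJzLqc3d3cl5mau7p0REZ4iHd3Z4iJqoZYmqq83e7tyqqqqpdEVFd4mYd2ZomruoRHeIiqqru7u6qYd2VWZnd4mphmVGiHZmV5d4ipiIiImoh2Zmd4d3d4iaqHZURDIlrLh5mZiIh3eHd3d3eId3eHZ5mpmHZVZ5zbqZmImZh2Z3d3d3d3d3eIZVaImqqqu7q8y5mZmpdmd3d3d3d3d3iYdlVniavN3LmbuYiamHZneHd4h3d3eImXd3d3d4iZqYd4d3ipdWZ3iHeIiHd4ial3d3d3d2ZVVEV3ZmiXZmd3d3iIh3eImZdnd3d3d3dmVWd3ZmeHiHeZh4iId4iJmHZ3d3d3d3d3d4iHdmZ5mZmpiIiIiJmYdlZ3d3d3d3d3iJiIh3aJqru6mZmZqpmHZnd3d4iId3eIiYiIiId5q7urupmZmZh3d3h3eIiIiIiJmIiIiIiImqqauqqZiIh3d3iHeIiIiIiZiId3eIqYiZmZqg=="/>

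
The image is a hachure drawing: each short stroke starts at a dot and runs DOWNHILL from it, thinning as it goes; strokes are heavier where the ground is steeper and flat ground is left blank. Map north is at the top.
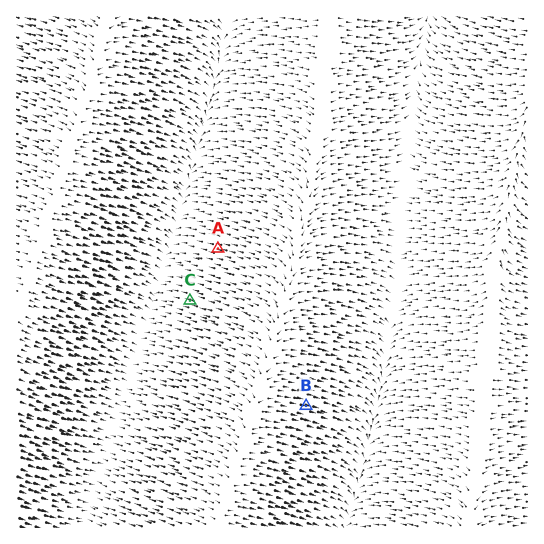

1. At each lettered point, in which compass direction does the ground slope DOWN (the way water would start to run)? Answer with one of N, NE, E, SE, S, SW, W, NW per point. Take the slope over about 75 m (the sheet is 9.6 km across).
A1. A W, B E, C W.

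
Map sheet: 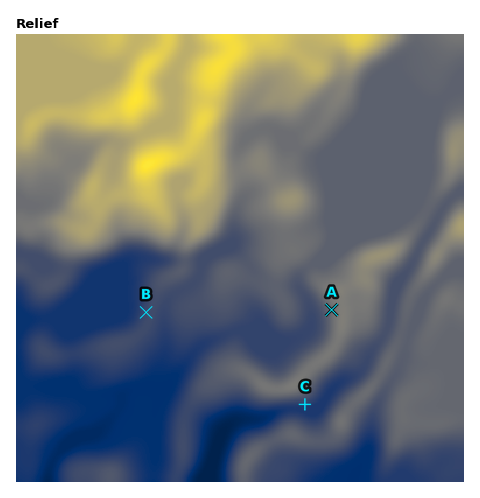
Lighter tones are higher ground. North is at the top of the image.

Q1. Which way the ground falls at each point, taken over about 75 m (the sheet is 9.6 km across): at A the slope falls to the W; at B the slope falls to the W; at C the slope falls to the S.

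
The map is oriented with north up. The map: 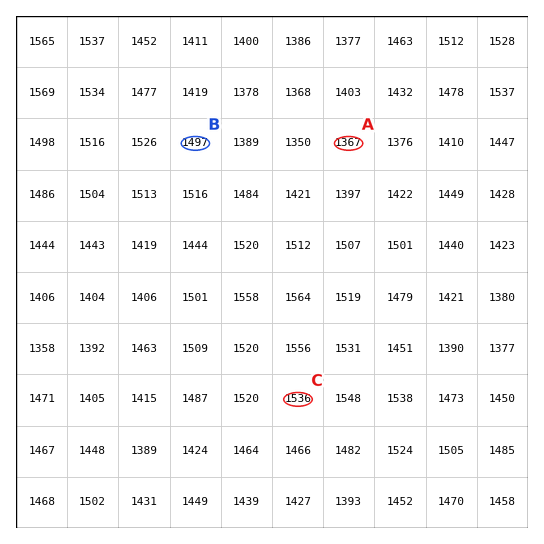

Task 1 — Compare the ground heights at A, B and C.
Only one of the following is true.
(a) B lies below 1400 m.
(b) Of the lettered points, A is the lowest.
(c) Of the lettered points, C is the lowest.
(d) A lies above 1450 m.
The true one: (b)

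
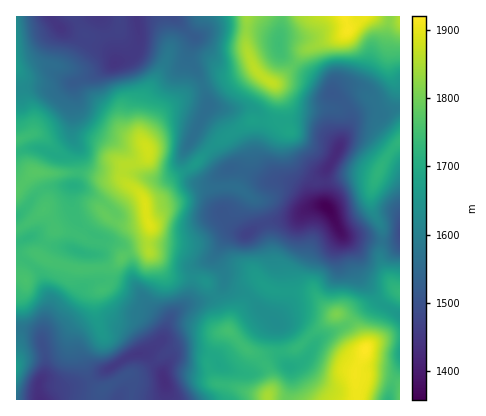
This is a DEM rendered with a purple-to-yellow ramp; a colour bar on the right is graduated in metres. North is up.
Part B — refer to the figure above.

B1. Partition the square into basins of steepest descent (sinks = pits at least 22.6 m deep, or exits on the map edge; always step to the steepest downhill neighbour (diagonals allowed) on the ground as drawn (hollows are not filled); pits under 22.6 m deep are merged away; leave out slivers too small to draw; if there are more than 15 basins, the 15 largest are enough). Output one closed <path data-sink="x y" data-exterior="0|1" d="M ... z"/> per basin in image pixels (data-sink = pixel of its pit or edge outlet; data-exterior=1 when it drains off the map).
<path data-sink="326 208" data-exterior="0" d="M400 16l-54 0 2 14-4 4-40 16-15 20-11 11-5 3 3 2 2 10-3 22-7 3-16 0-4 2-32 20-26 25-28 16-17 16 3 21-12 3-14 0-20-10-8 6-14 16-10-4-14-2-4-10-8-10 2-10-14-27-16 17 0 86 7 2-3-4 0-10 2-4 8-7 4 0 20 10 22 6 24 0 16-4 8-9 10-5 14-2 20 25 6 3 20 0 10 3 15 22 8 18 1 10-9 6-10 24 1 10 8 14 46 11 4 5 88 0-1-28 10-22 17-11 18-3 0-44-7-6-11-20-2-8 2-30-11-24 1-16 7-18 7-12 14-16z"/><path data-sink="60 28" data-exterior="0" d="M246 16l-230 0 0 174 18-18 50 1 22 6 12-1 18 11 8 12 18-17 28-16 22-21 30-21 10-5 20-1 5-8 0-22-1-4-14-9-10-13-6-20z"/><path data-sink="164 382" data-exterior="0" d="M148 249l-8 0-16 7-12 12-3 16-11 7-3 7 0 12 7 24-18 16-1 10 10 24 10 6-3 10 168 0-2-4-20-4-14-6-12-1-6-5-5-12 0-8 10-24 9-6-1-10-8-18-15-22-10-3-20 0-6-3z"/><path data-sink="40 400" data-exterior="1" d="M34 253l-6 1-7 8-1 12 4 4-8-2 0 124 84 0 3-10-9-4-5-8-6-18 0-8 19-18-7-24 0-12 3-7 11-7 2-14 3-4-14 3-24 0-22-6z"/><path data-sink="74 186" data-exterior="0" d="M40 172l-4 0-2 6 11 18 1 10-2 4 8 10 4 10 14 2 10 4 14-16 8-6 20 10 14 0 12-4-3-18-3-6-24-18-12 1-22-6z"/><path data-sink="278 44" data-exterior="0" d="M344 16l-96 0-2 28 8 24 14 13 4 2 6-2 26-31 40-16 4-4z"/><path data-sink="400 232" data-exterior="1" d="M400 142l-20 26-9 26 1 14 10 20-1 34 10 20 7 9z"/><path data-sink="400 354" data-exterior="1" d="M400 336l-12 1-18 8-5 5-10 24 31 3 14 6z"/><path data-sink="388 400" data-exterior="1" d="M356 375l-1 5 3 20 42 0-2-18-12-5z"/>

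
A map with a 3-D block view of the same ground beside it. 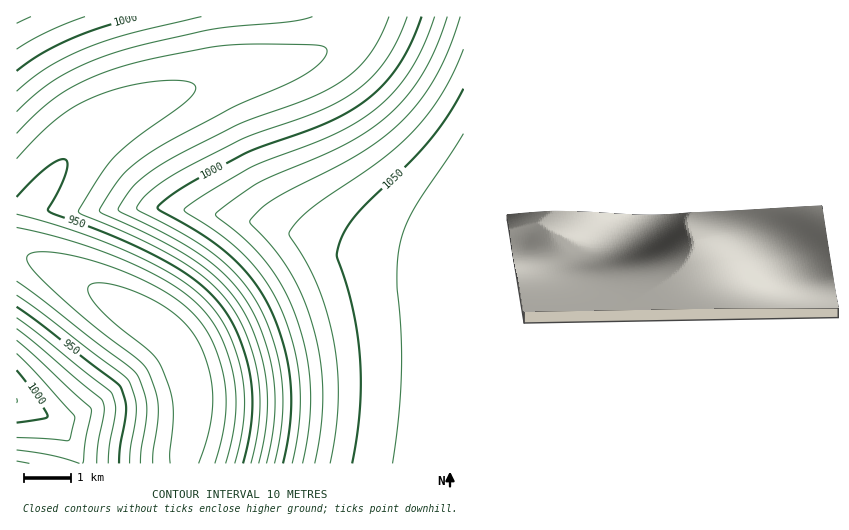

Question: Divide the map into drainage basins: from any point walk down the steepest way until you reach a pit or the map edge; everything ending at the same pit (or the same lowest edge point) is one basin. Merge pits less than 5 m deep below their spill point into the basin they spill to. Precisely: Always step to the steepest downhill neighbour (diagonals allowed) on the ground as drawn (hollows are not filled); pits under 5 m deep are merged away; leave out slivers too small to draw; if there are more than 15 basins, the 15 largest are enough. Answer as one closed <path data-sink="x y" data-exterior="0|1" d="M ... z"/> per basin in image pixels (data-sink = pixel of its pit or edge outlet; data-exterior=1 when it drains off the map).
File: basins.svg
<path data-sink="167 336" data-exterior="0" d="M463 16l-446 0-1 386 40 19 23 37 2 6 382 0z"/><path data-sink="17 463" data-exterior="1" d="M18 402l-2 1 1 61 63-1-1-5-23-37z"/>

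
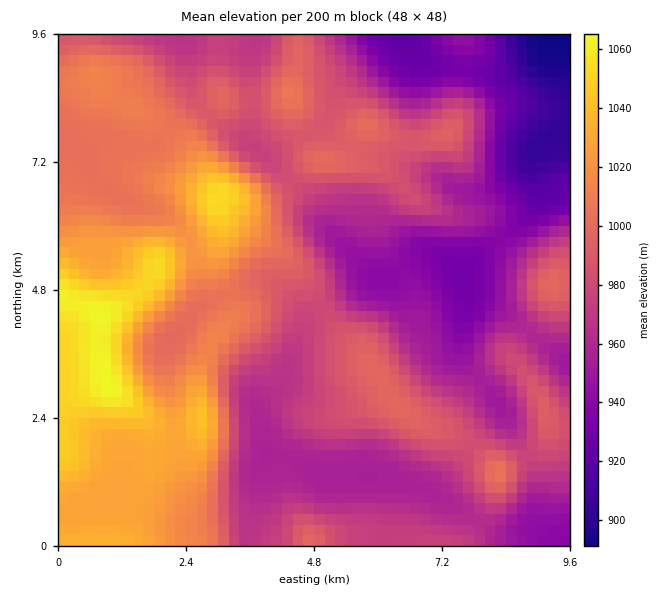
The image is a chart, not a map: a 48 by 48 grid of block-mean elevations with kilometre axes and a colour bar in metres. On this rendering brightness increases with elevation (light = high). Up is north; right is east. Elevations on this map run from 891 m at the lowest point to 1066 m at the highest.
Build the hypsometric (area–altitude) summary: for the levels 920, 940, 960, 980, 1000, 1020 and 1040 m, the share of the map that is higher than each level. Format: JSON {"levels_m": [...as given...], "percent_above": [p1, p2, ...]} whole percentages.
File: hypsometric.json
{"levels_m": [920, 940, 960, 980, 1000, 1020, 1040], "percent_above": [96, 90, 74, 53, 32, 17, 7]}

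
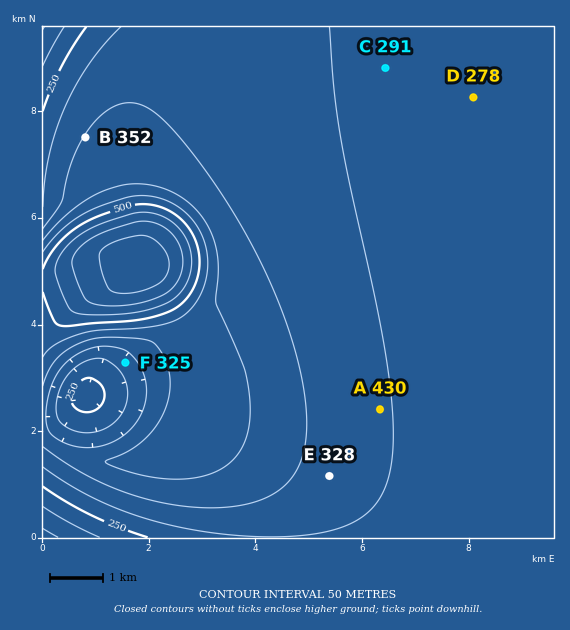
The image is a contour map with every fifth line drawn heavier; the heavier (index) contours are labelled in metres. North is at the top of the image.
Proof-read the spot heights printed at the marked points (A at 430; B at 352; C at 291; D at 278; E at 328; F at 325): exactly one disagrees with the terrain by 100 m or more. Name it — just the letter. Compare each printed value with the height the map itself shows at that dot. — A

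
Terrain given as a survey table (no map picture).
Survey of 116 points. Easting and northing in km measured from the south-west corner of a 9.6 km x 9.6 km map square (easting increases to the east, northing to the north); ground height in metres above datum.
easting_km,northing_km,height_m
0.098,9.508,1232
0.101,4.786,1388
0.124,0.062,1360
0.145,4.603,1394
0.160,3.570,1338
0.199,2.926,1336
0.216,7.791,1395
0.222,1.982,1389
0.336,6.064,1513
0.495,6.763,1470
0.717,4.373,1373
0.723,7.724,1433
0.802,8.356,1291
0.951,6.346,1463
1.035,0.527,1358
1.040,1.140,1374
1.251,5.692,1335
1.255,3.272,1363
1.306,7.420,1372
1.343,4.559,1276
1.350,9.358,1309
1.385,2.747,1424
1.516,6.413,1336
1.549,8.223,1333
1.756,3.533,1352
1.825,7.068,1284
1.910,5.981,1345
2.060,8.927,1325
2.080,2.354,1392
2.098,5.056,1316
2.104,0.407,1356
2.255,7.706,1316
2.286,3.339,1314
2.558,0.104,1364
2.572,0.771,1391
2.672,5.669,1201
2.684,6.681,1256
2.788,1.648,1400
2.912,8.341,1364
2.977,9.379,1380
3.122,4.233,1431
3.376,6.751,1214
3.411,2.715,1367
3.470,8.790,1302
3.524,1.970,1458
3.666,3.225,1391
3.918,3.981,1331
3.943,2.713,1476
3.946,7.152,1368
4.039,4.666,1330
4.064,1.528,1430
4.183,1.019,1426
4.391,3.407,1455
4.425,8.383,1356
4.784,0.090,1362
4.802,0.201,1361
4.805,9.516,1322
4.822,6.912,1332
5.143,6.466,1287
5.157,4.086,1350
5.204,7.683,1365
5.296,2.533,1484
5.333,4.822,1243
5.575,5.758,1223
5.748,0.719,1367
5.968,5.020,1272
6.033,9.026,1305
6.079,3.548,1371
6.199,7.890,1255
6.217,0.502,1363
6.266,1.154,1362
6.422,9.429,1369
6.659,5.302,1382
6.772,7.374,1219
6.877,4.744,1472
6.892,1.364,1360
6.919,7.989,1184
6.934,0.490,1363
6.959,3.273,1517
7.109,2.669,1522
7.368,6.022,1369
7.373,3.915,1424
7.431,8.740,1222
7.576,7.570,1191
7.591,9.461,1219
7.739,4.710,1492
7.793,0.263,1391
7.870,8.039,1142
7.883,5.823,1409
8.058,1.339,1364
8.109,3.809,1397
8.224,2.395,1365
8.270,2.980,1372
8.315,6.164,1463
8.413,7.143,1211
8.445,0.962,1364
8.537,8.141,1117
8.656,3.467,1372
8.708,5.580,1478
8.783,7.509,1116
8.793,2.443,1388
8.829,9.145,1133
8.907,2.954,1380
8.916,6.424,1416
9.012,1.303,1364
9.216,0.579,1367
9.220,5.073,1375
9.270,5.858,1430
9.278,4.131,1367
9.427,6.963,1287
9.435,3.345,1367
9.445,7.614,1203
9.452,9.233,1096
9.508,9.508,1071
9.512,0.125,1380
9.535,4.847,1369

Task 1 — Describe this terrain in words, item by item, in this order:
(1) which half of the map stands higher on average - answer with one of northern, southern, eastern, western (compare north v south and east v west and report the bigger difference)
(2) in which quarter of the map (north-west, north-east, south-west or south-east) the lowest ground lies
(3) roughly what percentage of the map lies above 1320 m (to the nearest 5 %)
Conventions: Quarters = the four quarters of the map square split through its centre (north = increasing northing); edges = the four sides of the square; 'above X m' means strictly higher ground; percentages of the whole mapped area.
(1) Taken as a whole, the southern half is higher than the northern.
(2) The lowest ground is in the north-east quarter.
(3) About 65 % of the map lies above 1320 m.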